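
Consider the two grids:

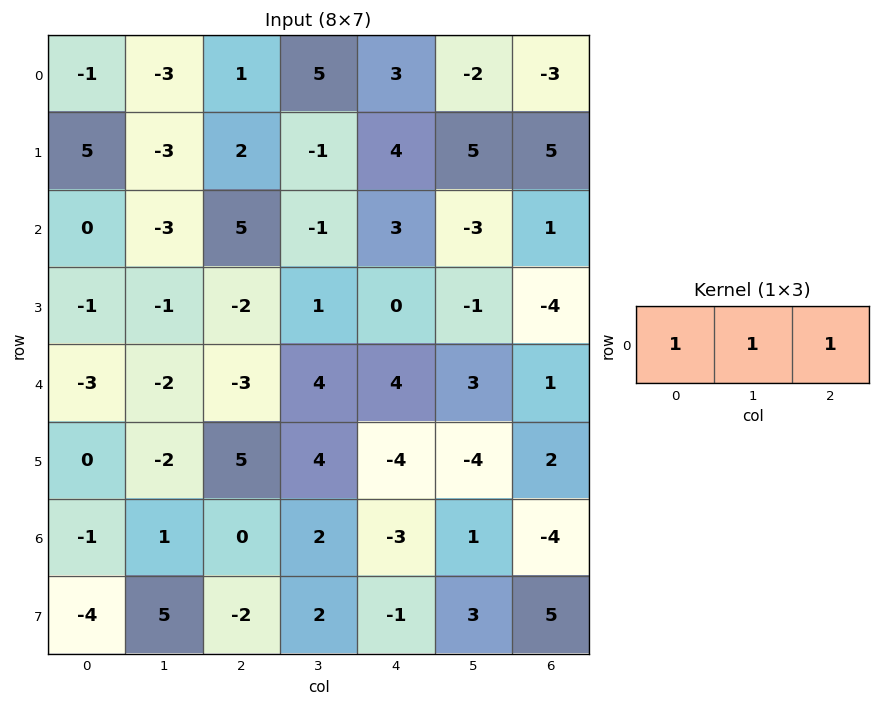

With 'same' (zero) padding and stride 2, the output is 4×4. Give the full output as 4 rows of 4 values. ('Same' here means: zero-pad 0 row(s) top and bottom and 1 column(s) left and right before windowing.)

Output[0,0]: The receptive field on the zero-padded input at this output position is [0 -1 -3]. Elementwise product with the kernel and sum: 0·1 + -1·1 + -3·1.
Output[0,1]: The receptive field on the zero-padded input at this output position is [-3 1 5]. Elementwise product with the kernel and sum: -3·1 + 1·1 + 5·1.

-4 3 6 -5
-3 1 -1 -2
-5 -1 11 4
0 3 0 -3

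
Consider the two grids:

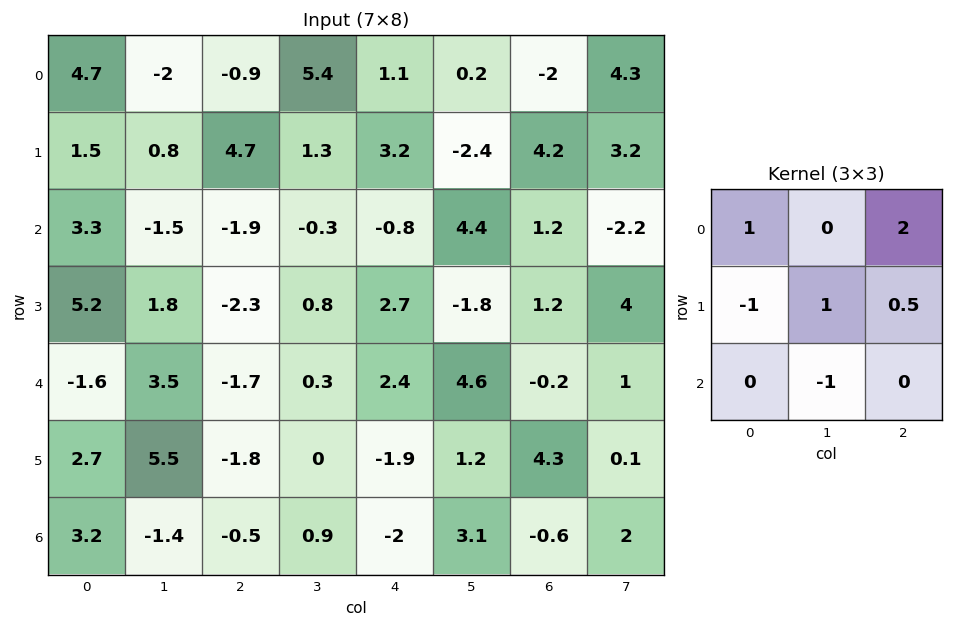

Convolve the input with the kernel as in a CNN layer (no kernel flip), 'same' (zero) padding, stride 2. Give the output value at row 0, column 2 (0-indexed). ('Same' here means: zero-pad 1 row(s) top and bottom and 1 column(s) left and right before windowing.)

-7.4

The receptive field on the zero-padded input at this output position is [0 0 0 / 5.4 1.1 0.2 / 1.3 3.2 -2.4]. Elementwise product with the kernel and sum: 0·1 + 0·2 + 5.4·-1 + 1.1·1 + 0.2·0.5 + 3.2·-1.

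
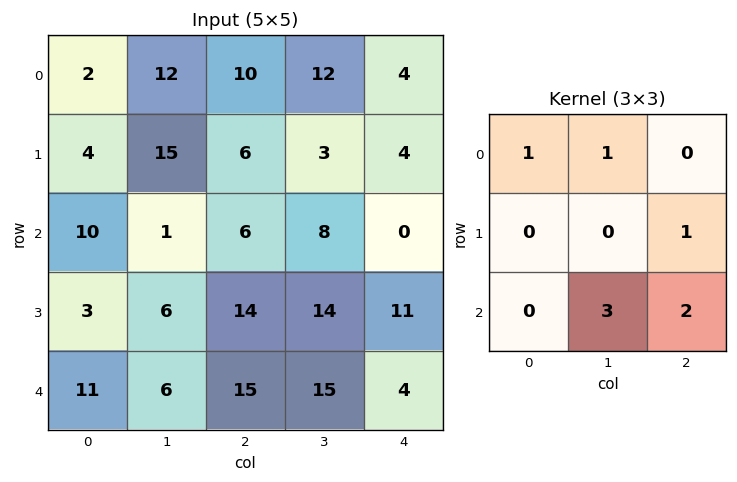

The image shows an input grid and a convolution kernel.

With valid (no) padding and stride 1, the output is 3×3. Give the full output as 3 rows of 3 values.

35 59 50
71 99 73
73 96 78

Output[0,0]: The receptive field on the input at this output position is [2 12 10 / 4 15 6 / 10 1 6]. Elementwise product with the kernel and sum: 2·1 + 12·1 + 6·1 + 1·3 + 6·2.
Output[0,1]: The receptive field on the input at this output position is [12 10 12 / 15 6 3 / 1 6 8]. Elementwise product with the kernel and sum: 12·1 + 10·1 + 3·1 + 6·3 + 8·2.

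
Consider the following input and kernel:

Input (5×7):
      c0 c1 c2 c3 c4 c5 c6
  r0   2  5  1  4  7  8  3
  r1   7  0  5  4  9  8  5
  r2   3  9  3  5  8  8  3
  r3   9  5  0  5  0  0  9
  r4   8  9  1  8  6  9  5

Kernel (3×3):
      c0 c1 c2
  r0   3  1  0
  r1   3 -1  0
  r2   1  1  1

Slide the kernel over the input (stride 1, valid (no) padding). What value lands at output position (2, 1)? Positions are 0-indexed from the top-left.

63

The receptive field on the input at this output position is [9 3 5 / 5 0 5 / 9 1 8]. Elementwise product with the kernel and sum: 9·3 + 3·1 + 5·3 + 0·-1 + 9·1 + 1·1 + 8·1.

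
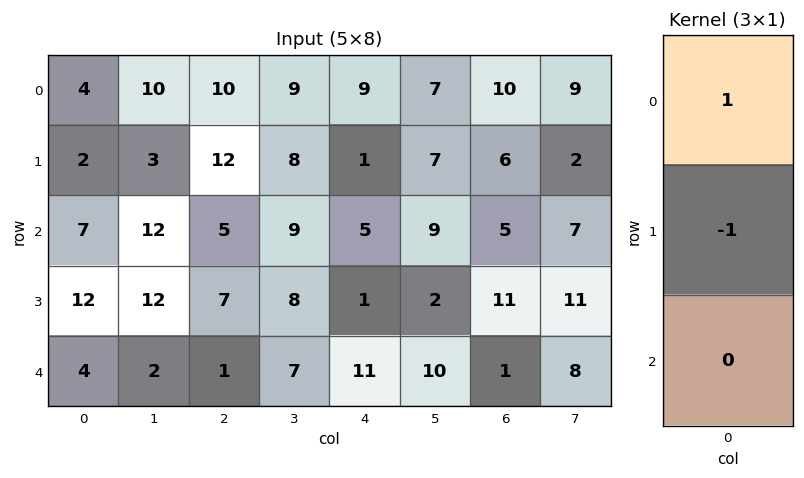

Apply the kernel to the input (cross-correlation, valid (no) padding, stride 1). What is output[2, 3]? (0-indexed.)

The receptive field on the input at this output position is [9 / 8 / 7]. Elementwise product with the kernel and sum: 9·1 + 8·-1.

1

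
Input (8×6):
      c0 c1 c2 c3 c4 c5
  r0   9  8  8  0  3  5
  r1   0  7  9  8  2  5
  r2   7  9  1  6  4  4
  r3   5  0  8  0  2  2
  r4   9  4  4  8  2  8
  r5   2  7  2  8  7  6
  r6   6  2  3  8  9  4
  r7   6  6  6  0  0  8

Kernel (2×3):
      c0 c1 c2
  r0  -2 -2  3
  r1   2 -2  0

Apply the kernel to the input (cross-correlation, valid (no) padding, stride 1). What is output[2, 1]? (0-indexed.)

The receptive field on the input at this output position is [9 1 6 / 0 8 0]. Elementwise product with the kernel and sum: 9·-2 + 1·-2 + 6·3 + 0·2 + 8·-2.

-18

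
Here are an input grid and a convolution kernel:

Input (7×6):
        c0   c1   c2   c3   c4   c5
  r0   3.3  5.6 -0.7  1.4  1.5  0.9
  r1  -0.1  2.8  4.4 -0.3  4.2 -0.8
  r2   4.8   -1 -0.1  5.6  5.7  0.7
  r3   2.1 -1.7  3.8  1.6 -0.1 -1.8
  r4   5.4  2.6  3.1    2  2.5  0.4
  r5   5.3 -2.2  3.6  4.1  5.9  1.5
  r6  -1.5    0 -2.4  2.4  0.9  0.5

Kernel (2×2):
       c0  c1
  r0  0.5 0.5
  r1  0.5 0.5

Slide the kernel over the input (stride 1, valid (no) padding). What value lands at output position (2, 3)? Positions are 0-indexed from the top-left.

The receptive field on the input at this output position is [5.6 5.7 / 1.6 -0.1]. Elementwise product with the kernel and sum: 5.6·0.5 + 5.7·0.5 + 1.6·0.5 + -0.1·0.5.

6.4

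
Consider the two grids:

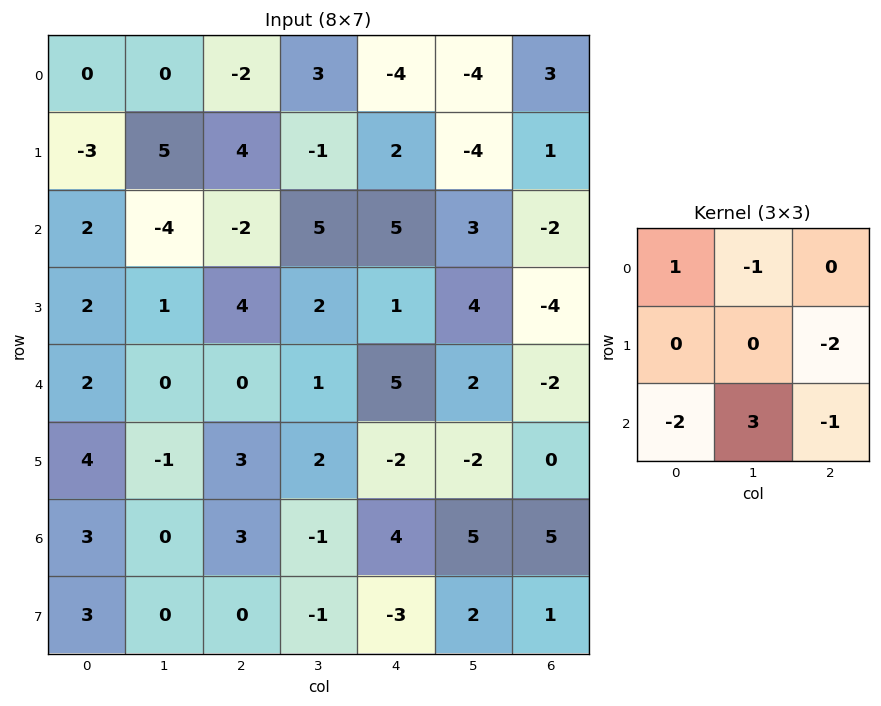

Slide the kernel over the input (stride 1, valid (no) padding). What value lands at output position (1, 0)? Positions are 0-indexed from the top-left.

-9

The receptive field on the input at this output position is [-3 5 4 / 2 -4 -2 / 2 1 4]. Elementwise product with the kernel and sum: -3·1 + 5·-1 + -2·-2 + 2·-2 + 1·3 + 4·-1.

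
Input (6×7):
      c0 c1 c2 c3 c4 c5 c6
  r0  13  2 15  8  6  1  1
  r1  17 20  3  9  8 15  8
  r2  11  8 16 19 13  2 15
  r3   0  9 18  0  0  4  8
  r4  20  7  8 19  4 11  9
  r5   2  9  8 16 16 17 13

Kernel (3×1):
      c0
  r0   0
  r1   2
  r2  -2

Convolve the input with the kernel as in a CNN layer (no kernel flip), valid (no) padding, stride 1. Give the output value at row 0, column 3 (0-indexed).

The receptive field on the input at this output position is [8 / 9 / 19]. Elementwise product with the kernel and sum: 9·2 + 19·-2.

-20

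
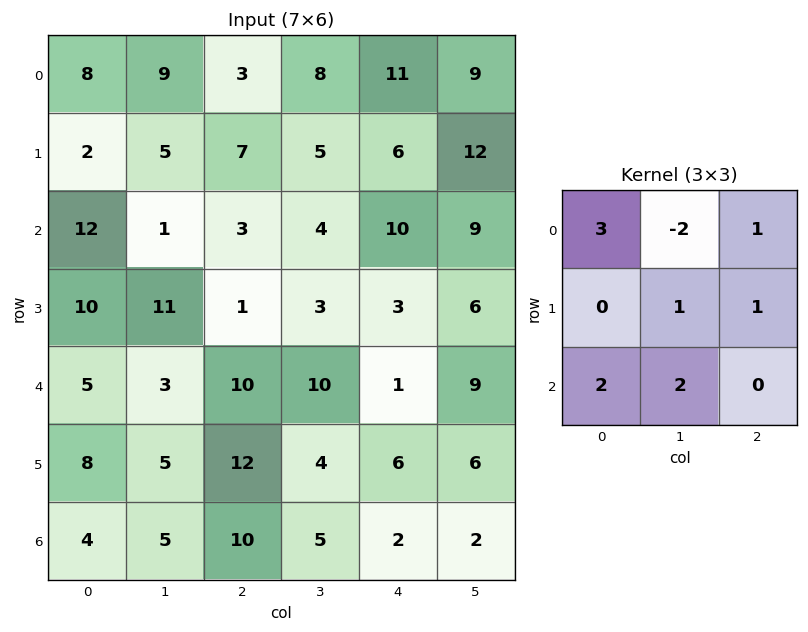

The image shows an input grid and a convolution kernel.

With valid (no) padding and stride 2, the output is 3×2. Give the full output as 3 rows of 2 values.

Output[0,0]: The receptive field on the input at this output position is [8 9 3 / 2 5 7 / 12 1 3]. Elementwise product with the kernel and sum: 8·3 + 9·-2 + 3·1 + 5·1 + 7·1 + 12·2 + 1·2.
Output[0,1]: The receptive field on the input at this output position is [3 8 11 / 7 5 6 / 3 4 10]. Elementwise product with the kernel and sum: 3·3 + 8·-2 + 11·1 + 5·1 + 6·1 + 3·2 + 4·2.

47 29
65 57
54 51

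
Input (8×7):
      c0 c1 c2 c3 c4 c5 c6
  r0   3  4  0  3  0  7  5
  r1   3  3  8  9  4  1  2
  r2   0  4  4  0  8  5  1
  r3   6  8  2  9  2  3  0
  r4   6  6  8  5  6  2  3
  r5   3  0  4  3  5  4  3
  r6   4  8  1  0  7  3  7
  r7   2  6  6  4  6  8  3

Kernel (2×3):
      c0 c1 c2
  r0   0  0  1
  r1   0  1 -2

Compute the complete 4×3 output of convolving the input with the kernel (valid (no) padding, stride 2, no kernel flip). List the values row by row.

Output[0,0]: The receptive field on the input at this output position is [3 4 0 / 3 3 8]. Elementwise product with the kernel and sum: 0·1 + 3·1 + 8·-2.

-13 1 2
8 13 4
0 -1 1
-5 -1 9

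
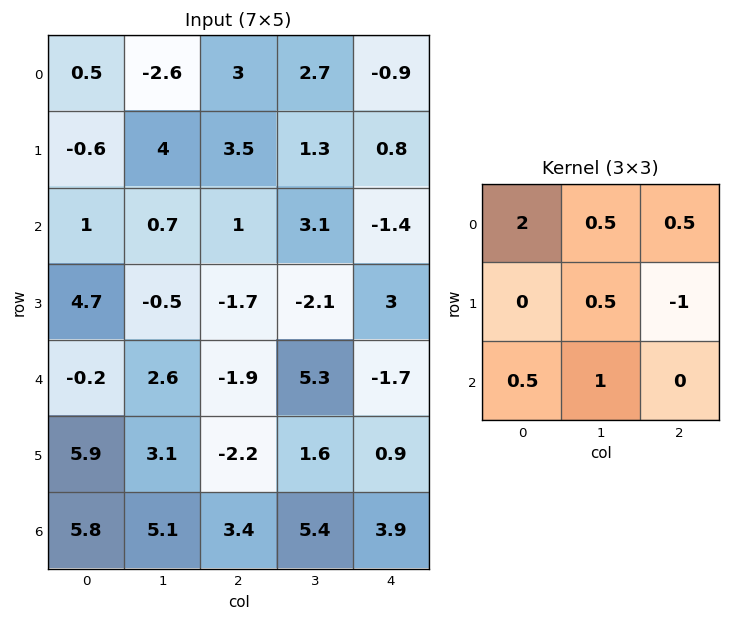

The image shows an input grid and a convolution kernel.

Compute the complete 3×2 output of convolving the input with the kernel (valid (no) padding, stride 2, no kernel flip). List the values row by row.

Output[0,0]: The receptive field on the input at this output position is [0.5 -2.6 3 / -0.6 4 3.5 / 1 0.7 1]. Elementwise product with the kernel and sum: 0.5·2 + -2.6·0.5 + 3·0.5 + 4·0.5 + 3.5·-1 + 1·0.5 + 0.7·1.
Output[0,1]: The receptive field on the input at this output position is [3 2.7 -0.9 / 3.5 1.3 0.8 / 1 3.1 -1.4]. Elementwise product with the kernel and sum: 3·2 + 2.7·0.5 + -0.9·0.5 + 1.3·0.5 + 0.8·-1 + 1·0.5 + 3.1·1.

0.9 10.35
6.8 3.15
11.7 5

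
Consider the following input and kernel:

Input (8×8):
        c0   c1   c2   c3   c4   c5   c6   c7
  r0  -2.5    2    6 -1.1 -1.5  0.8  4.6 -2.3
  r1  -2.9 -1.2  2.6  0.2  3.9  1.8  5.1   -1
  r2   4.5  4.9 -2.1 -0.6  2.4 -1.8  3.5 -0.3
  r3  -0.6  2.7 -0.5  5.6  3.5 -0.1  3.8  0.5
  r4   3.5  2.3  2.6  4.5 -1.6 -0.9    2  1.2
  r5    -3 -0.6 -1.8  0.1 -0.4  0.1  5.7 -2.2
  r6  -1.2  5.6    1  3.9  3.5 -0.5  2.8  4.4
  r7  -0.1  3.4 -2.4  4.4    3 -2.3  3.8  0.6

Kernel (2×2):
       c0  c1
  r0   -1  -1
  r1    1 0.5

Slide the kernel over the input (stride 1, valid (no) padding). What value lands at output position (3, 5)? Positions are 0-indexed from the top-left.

The receptive field on the input at this output position is [-0.1 3.8 / -0.9 2]. Elementwise product with the kernel and sum: -0.1·-1 + 3.8·-1 + -0.9·1 + 2·0.5.

-3.6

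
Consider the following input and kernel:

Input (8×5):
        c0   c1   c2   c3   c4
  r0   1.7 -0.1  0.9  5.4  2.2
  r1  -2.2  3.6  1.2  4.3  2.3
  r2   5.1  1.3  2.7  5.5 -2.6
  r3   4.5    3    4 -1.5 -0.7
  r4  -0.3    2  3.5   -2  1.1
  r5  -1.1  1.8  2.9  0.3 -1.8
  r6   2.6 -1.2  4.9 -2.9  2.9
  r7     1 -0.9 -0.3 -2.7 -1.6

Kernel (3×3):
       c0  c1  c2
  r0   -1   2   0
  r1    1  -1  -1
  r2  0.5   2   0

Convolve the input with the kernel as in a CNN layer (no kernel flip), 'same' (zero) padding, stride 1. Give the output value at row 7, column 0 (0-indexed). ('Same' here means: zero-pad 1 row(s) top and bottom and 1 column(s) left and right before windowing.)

5.1

The receptive field on the zero-padded input at this output position is [0 2.6 -1.2 / 0 1 -0.9 / 0 0 0]. Elementwise product with the kernel and sum: 0·-1 + 2.6·2 + 0·1 + 1·-1 + -0.9·-1 + 0·0.5 + 0·2.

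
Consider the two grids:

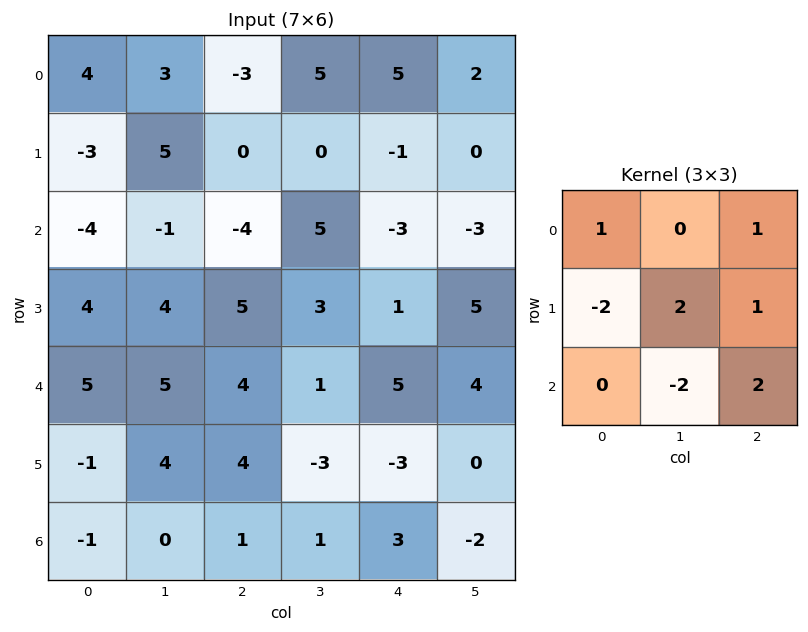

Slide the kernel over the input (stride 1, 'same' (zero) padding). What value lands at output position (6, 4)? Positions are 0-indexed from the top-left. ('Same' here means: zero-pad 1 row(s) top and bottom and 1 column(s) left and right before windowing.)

-1

The receptive field on the zero-padded input at this output position is [-3 -3 0 / 1 3 -2 / 0 0 0]. Elementwise product with the kernel and sum: -3·1 + 0·1 + 1·-2 + 3·2 + -2·1 + 0·-2 + 0·2.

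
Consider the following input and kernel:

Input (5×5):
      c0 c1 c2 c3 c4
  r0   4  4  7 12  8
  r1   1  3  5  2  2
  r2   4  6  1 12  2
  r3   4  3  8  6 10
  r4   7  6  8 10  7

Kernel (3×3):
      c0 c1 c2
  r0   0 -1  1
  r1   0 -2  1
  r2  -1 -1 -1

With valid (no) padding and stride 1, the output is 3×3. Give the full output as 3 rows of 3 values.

Output[0,0]: The receptive field on the input at this output position is [4 4 7 / 1 3 5 / 4 6 1]. Elementwise product with the kernel and sum: 4·-1 + 7·1 + 3·-2 + 5·1 + 4·-1 + 6·-1 + 1·-1.

-9 -22 -21
-24 -10 -46
-24 -23 -37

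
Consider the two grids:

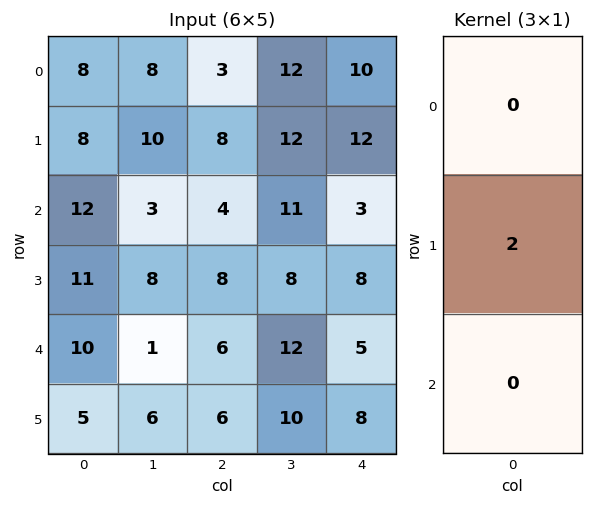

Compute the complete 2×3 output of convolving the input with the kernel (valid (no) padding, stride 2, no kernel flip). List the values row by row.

Output[0,0]: The receptive field on the input at this output position is [8 / 8 / 12]. Elementwise product with the kernel and sum: 8·2.

16 16 24
22 16 16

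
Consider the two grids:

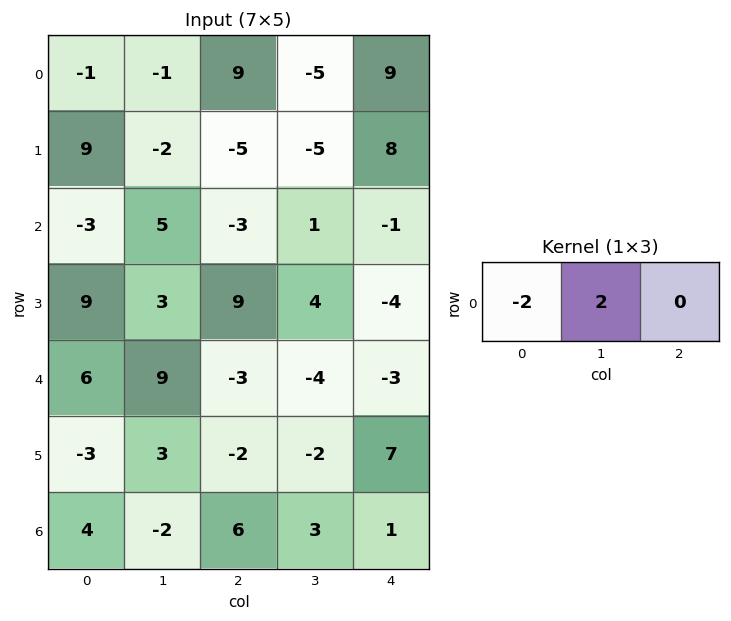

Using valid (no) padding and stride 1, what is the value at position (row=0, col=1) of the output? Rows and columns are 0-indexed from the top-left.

20

The receptive field on the input at this output position is [-1 9 -5]. Elementwise product with the kernel and sum: -1·-2 + 9·2.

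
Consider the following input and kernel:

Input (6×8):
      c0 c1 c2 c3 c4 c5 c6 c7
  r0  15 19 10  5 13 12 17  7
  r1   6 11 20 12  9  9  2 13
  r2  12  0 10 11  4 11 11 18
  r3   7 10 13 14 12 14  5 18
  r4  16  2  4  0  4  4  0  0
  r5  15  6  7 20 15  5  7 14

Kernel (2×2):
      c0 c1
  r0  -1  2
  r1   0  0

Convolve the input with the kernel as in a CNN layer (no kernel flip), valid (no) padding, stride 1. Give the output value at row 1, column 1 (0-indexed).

29

The receptive field on the input at this output position is [11 20 / 0 10]. Elementwise product with the kernel and sum: 11·-1 + 20·2.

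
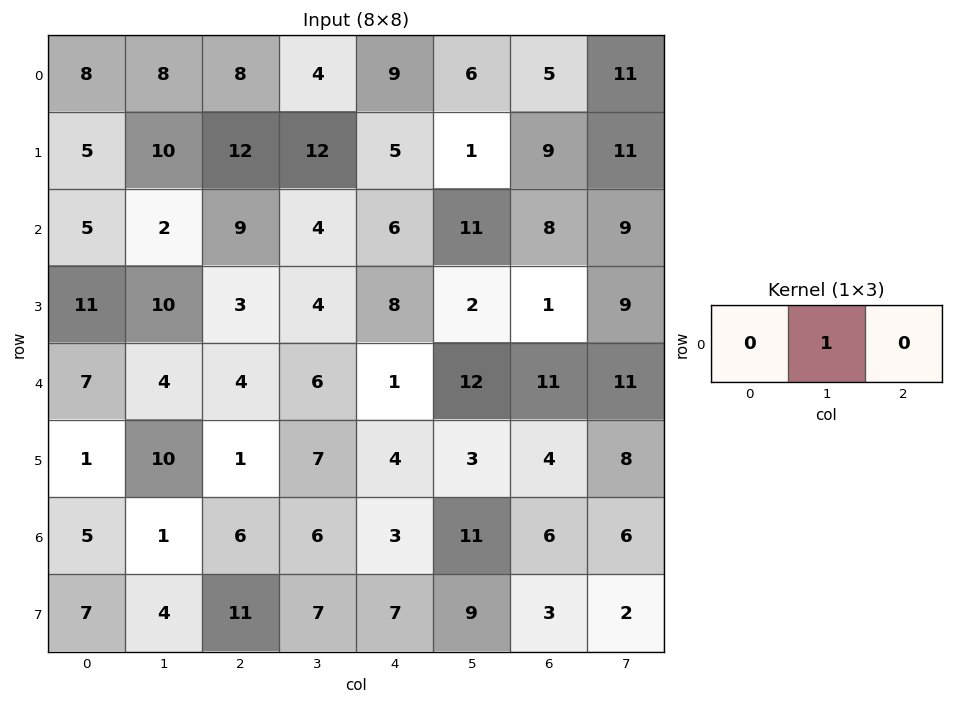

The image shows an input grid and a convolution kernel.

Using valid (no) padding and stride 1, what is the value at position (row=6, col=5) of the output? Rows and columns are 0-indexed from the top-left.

6

The receptive field on the input at this output position is [11 6 6]. Elementwise product with the kernel and sum: 6·1.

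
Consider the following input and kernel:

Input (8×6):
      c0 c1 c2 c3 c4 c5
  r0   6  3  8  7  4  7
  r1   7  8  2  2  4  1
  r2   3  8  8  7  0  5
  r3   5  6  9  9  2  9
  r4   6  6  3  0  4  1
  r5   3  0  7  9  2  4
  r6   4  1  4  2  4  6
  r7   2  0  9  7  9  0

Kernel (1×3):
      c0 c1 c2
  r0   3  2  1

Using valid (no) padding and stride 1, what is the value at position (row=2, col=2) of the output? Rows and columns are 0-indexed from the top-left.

The receptive field on the input at this output position is [8 7 0]. Elementwise product with the kernel and sum: 8·3 + 7·2 + 0·1.

38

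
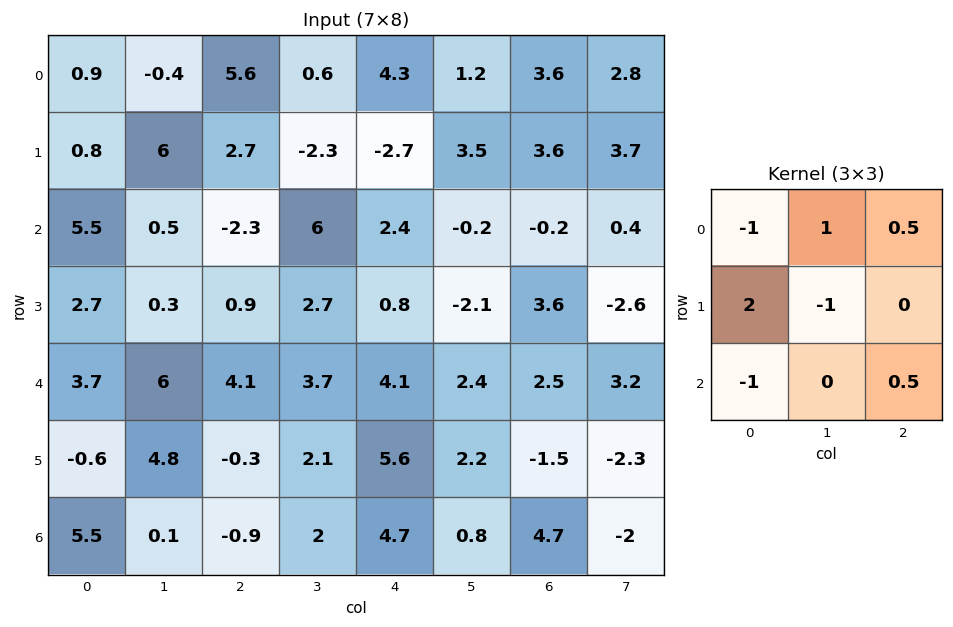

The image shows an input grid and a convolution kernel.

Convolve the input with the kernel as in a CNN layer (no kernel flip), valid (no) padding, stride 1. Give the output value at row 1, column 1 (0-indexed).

The receptive field on the input at this output position is [6 2.7 -2.3 / 0.5 -2.3 6 / 0.3 0.9 2.7]. Elementwise product with the kernel and sum: 6·-1 + 2.7·1 + -2.3·0.5 + 0.5·2 + -2.3·-1 + 0.3·-1 + 2.7·0.5.

-0.1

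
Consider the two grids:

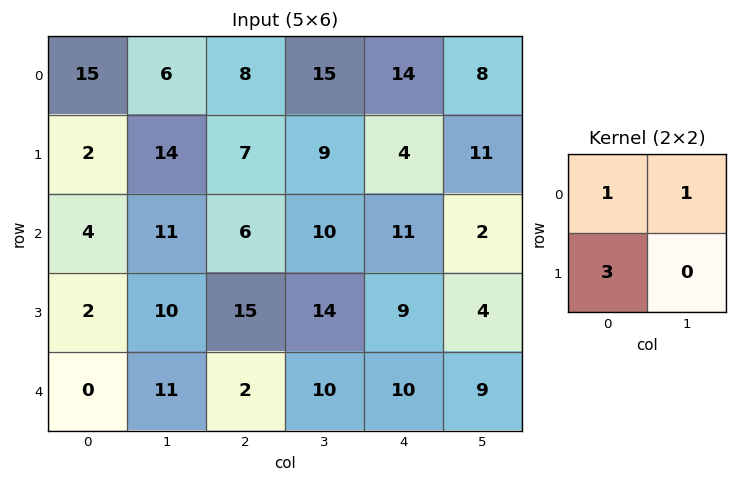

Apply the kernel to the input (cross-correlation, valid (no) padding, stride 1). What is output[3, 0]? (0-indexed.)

The receptive field on the input at this output position is [2 10 / 0 11]. Elementwise product with the kernel and sum: 2·1 + 10·1 + 0·3.

12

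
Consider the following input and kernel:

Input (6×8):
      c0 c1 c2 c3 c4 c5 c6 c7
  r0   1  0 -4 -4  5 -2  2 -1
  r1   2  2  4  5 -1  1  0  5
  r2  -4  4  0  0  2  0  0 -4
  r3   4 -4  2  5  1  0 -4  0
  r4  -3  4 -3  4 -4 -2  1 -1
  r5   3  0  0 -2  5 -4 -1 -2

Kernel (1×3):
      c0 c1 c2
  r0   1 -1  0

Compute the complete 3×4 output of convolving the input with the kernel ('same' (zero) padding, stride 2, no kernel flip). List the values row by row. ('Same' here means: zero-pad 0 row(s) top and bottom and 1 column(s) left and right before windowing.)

Output[0,0]: The receptive field on the zero-padded input at this output position is [0 1 0]. Elementwise product with the kernel and sum: 0·1 + 1·-1.

-1 4 -9 -4
4 4 -2 0
3 7 8 -3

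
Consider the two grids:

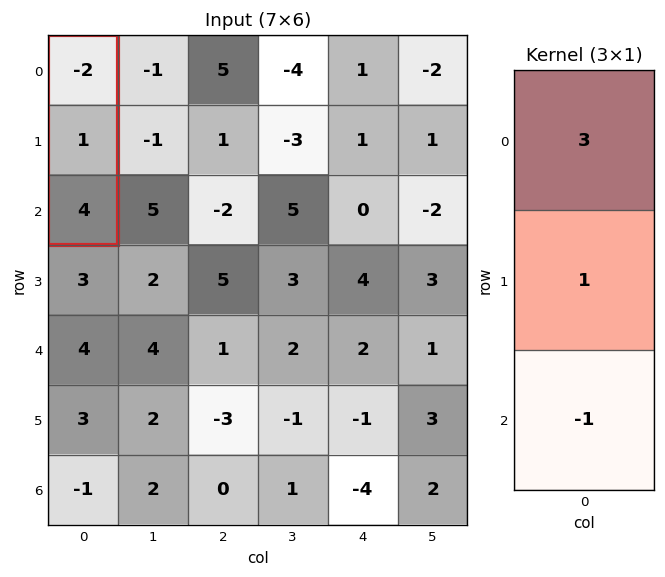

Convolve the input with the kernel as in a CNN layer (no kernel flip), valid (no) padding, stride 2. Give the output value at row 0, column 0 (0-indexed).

The receptive field on the input at this output position is [-2 / 1 / 4]. Elementwise product with the kernel and sum: -2·3 + 1·1 + 4·-1.

-9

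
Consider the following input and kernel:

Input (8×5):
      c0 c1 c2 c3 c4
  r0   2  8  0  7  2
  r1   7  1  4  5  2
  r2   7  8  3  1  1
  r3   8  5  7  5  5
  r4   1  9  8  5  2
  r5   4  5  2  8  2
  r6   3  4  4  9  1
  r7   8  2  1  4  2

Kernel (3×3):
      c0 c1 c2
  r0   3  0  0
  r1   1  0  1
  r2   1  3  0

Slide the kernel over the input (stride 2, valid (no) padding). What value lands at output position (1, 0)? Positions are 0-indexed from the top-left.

64

The receptive field on the input at this output position is [7 8 3 / 8 5 7 / 1 9 8]. Elementwise product with the kernel and sum: 7·3 + 8·1 + 7·1 + 1·1 + 9·3.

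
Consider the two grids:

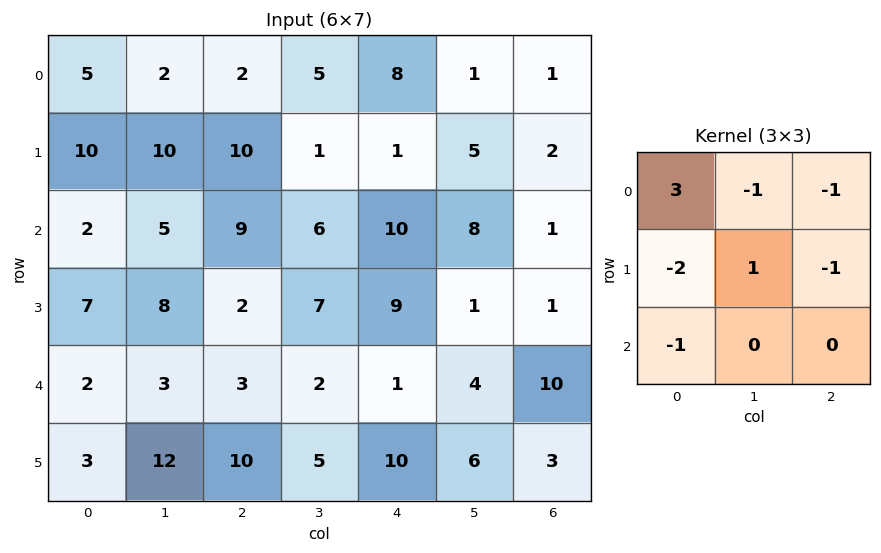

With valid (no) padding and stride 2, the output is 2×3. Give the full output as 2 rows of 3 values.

Output[0,0]: The receptive field on the input at this output position is [5 2 2 / 10 10 10 / 2 5 9]. Elementwise product with the kernel and sum: 5·3 + 2·-1 + 2·-1 + 10·-2 + 10·1 + 10·-1 + 2·-1.
Output[0,1]: The receptive field on the input at this output position is [2 5 8 / 10 1 1 / 9 6 10]. Elementwise product with the kernel and sum: 2·3 + 5·-1 + 8·-1 + 10·-2 + 1·1 + 1·-1 + 9·-1.

-11 -36 13
-18 2 2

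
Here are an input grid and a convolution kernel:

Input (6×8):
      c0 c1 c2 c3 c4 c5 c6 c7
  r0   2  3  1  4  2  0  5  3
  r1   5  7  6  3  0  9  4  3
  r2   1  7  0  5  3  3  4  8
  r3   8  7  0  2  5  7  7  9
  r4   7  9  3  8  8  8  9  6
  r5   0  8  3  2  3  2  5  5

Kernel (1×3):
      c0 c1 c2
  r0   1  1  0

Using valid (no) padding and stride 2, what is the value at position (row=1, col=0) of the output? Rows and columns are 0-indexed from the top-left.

8

The receptive field on the input at this output position is [1 7 0]. Elementwise product with the kernel and sum: 1·1 + 7·1.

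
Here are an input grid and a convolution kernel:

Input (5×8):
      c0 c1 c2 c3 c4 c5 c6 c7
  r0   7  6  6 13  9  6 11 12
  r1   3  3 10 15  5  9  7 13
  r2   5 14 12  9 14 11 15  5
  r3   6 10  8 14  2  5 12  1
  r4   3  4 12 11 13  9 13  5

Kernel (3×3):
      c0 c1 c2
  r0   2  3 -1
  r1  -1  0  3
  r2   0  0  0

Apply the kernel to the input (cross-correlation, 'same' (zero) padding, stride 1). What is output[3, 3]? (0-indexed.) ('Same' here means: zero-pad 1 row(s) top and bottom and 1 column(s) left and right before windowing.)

35

The receptive field on the zero-padded input at this output position is [12 9 14 / 8 14 2 / 12 11 13]. Elementwise product with the kernel and sum: 12·2 + 9·3 + 14·-1 + 8·-1 + 2·3.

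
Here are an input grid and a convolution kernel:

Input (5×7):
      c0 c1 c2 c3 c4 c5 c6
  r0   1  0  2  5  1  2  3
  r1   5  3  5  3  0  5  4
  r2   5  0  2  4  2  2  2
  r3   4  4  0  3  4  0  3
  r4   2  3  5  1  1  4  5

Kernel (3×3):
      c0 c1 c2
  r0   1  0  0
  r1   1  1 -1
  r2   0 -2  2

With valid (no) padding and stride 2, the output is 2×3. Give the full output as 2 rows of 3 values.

8 6 2
17 1 5

Output[0,0]: The receptive field on the input at this output position is [1 0 2 / 5 3 5 / 5 0 2]. Elementwise product with the kernel and sum: 1·1 + 5·1 + 3·1 + 5·-1 + 0·-2 + 2·2.
Output[0,1]: The receptive field on the input at this output position is [2 5 1 / 5 3 0 / 2 4 2]. Elementwise product with the kernel and sum: 2·1 + 5·1 + 3·1 + 0·-1 + 4·-2 + 2·2.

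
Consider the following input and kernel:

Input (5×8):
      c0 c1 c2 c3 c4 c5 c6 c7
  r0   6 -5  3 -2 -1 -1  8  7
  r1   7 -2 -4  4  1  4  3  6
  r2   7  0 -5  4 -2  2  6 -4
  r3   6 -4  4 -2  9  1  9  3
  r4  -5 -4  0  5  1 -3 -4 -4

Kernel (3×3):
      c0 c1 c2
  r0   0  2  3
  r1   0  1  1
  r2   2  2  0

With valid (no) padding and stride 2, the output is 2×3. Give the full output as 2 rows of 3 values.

7 -4 29
-33 19 28

Output[0,0]: The receptive field on the input at this output position is [6 -5 3 / 7 -2 -4 / 7 0 -5]. Elementwise product with the kernel and sum: -5·2 + 3·3 + -2·1 + -4·1 + 7·2 + 0·2.
Output[0,1]: The receptive field on the input at this output position is [3 -2 -1 / -4 4 1 / -5 4 -2]. Elementwise product with the kernel and sum: -2·2 + -1·3 + 4·1 + 1·1 + -5·2 + 4·2.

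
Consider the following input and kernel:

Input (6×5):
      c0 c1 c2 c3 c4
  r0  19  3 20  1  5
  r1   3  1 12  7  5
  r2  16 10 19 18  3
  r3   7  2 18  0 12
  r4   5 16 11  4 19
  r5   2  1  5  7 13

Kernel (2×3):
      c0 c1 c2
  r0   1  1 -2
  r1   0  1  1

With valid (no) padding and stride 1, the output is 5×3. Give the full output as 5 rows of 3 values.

-5 40 23
9 36 30
8 11 43
0 35 17
5 31 -3

Output[0,0]: The receptive field on the input at this output position is [19 3 20 / 3 1 12]. Elementwise product with the kernel and sum: 19·1 + 3·1 + 20·-2 + 1·1 + 12·1.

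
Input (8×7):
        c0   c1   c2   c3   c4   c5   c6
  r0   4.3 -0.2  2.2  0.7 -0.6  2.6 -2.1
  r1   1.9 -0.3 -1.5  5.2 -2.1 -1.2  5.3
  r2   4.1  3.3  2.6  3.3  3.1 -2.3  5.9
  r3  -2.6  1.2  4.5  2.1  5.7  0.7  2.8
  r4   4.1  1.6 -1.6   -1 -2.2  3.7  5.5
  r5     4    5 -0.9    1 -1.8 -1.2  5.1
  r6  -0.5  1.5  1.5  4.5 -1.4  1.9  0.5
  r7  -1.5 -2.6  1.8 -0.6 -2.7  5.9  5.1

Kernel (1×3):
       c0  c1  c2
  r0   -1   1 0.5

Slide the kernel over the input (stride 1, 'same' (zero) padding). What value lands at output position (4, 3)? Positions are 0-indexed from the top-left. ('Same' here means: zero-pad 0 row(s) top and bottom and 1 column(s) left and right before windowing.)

The receptive field on the zero-padded input at this output position is [-1.6 -1 -2.2]. Elementwise product with the kernel and sum: -1.6·-1 + -1·1 + -2.2·0.5.

-0.5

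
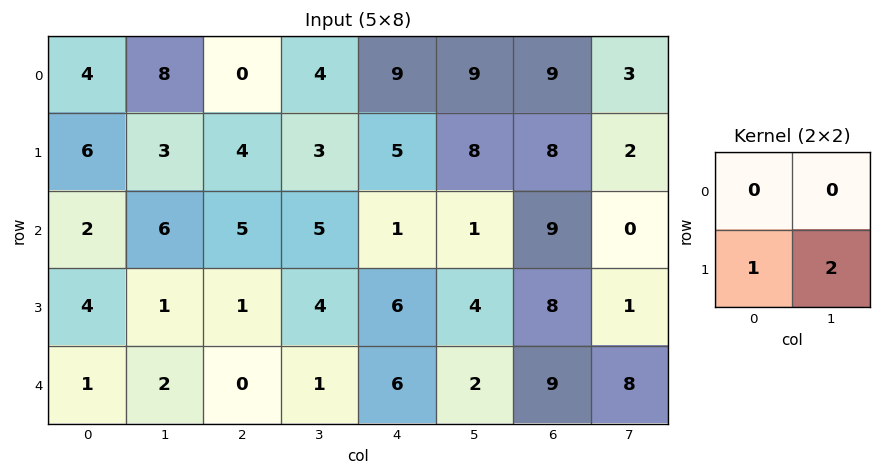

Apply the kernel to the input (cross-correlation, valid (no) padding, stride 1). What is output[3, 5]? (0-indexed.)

The receptive field on the input at this output position is [4 8 / 2 9]. Elementwise product with the kernel and sum: 2·1 + 9·2.

20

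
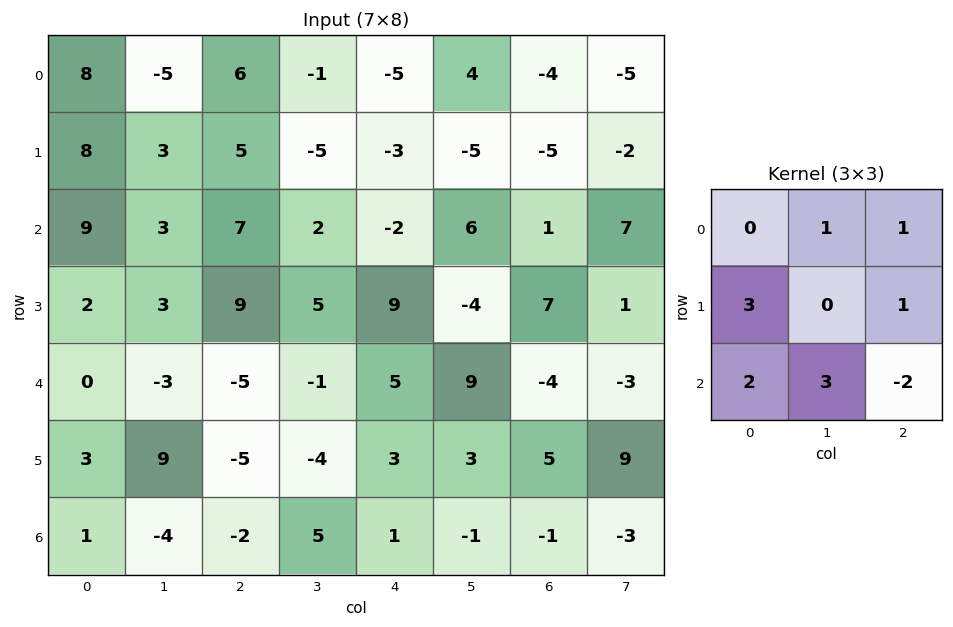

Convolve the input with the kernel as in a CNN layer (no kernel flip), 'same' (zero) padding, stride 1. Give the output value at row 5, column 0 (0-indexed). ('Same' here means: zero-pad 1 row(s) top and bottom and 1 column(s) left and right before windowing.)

The receptive field on the zero-padded input at this output position is [0 0 -3 / 0 3 9 / 0 1 -4]. Elementwise product with the kernel and sum: 0·1 + -3·1 + 0·3 + 9·1 + 0·2 + 1·3 + -4·-2.

17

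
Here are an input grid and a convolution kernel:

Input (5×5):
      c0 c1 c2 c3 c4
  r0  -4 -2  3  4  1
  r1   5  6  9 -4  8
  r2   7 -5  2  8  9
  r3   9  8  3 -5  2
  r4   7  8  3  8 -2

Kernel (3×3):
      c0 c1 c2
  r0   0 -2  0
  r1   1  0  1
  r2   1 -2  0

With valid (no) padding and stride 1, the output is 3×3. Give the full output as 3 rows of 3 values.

Output[0,0]: The receptive field on the input at this output position is [-4 -2 3 / 5 6 9 / 7 -5 2]. Elementwise product with the kernel and sum: -2·-2 + 5·1 + 9·1 + 7·1 + -5·-2.

35 -13 -5
-10 -13 32
13 1 -24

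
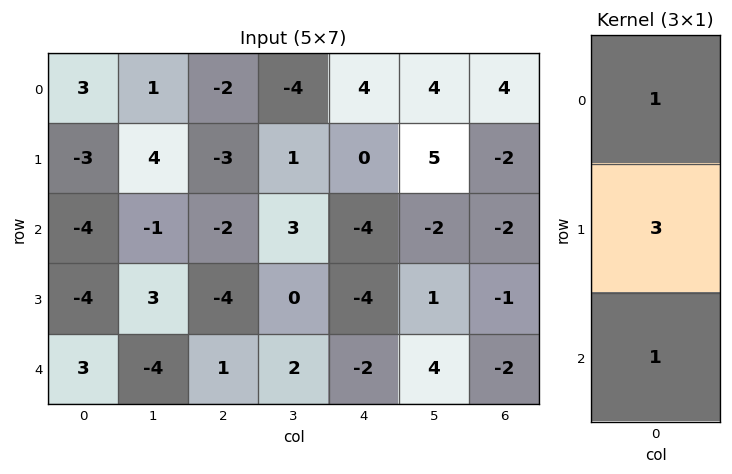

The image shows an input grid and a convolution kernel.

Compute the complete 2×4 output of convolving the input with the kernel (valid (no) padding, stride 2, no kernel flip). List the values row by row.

-10 -13 0 -4
-13 -13 -18 -7

Output[0,0]: The receptive field on the input at this output position is [3 / -3 / -4]. Elementwise product with the kernel and sum: 3·1 + -3·3 + -4·1.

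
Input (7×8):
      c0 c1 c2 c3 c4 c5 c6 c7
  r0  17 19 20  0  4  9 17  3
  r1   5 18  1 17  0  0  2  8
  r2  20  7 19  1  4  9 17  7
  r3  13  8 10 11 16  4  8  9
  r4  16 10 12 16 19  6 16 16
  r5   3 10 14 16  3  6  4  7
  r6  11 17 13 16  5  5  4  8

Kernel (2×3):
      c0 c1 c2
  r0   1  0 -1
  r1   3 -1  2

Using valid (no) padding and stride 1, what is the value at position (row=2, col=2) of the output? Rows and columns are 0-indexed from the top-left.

66

The receptive field on the input at this output position is [19 1 4 / 10 11 16]. Elementwise product with the kernel and sum: 19·1 + 4·-1 + 10·3 + 11·-1 + 16·2.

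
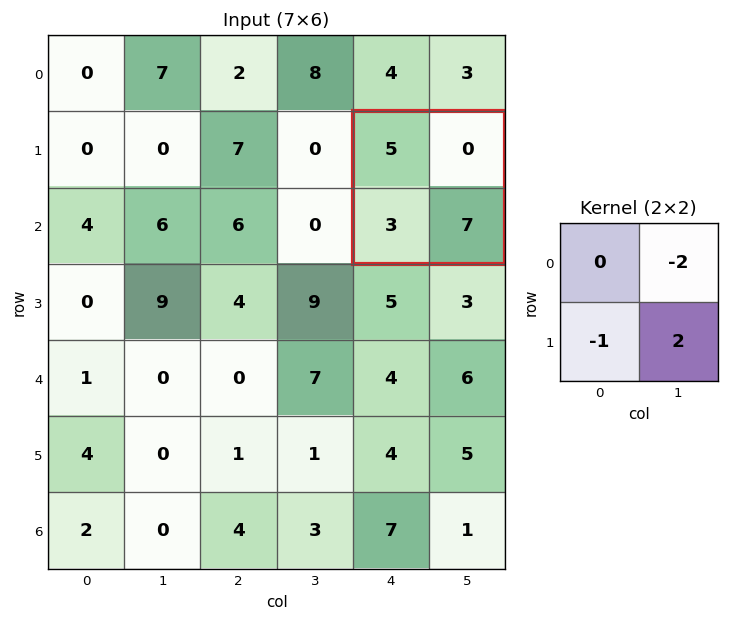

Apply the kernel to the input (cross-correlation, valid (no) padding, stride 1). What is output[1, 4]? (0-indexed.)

11

The receptive field on the input at this output position is [5 0 / 3 7]. Elementwise product with the kernel and sum: 0·-2 + 3·-1 + 7·2.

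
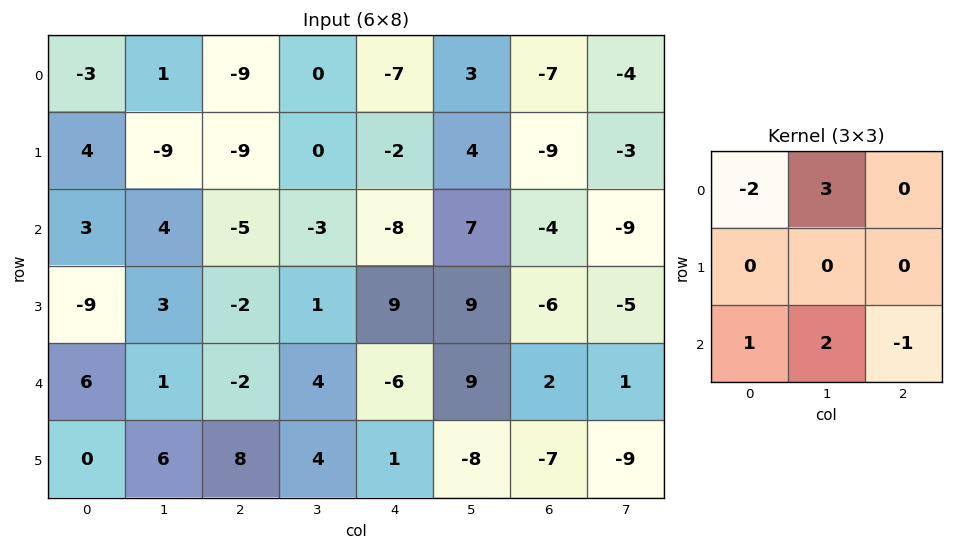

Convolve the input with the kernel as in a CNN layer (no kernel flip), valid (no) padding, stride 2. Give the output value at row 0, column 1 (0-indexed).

15

The receptive field on the input at this output position is [-9 0 -7 / -9 0 -2 / -5 -3 -8]. Elementwise product with the kernel and sum: -9·-2 + 0·3 + -5·1 + -3·2 + -8·-1.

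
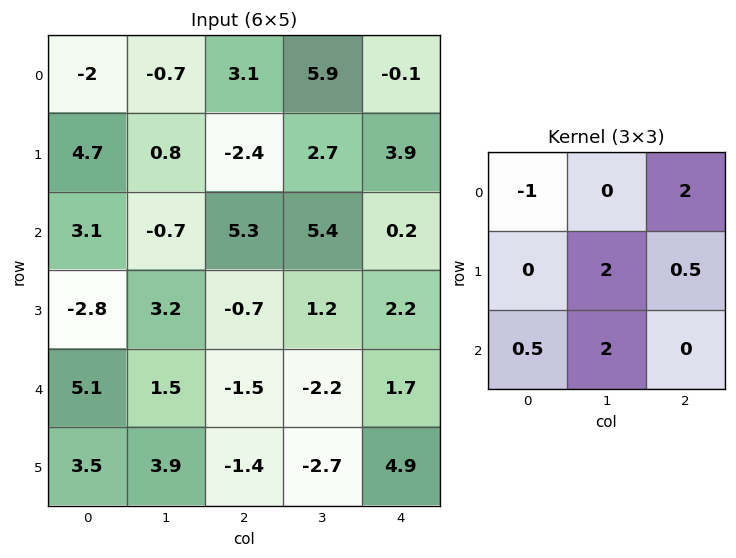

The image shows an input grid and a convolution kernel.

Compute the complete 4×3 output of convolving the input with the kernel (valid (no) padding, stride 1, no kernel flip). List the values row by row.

Output[0,0]: The receptive field on the input at this output position is [-2 -0.7 3.1 / 4.7 0.8 -2.4 / 3.1 -0.7 5.3]. Elementwise product with the kernel and sum: -2·-1 + 3.1·2 + 0.8·2 + -2.4·0.5 + 3.1·0.5 + -0.7·2.

8.75 19.3 17.5
-3.25 18.1 23.15
19.1 8.45 -6.55
13.2 -5.75 -4.55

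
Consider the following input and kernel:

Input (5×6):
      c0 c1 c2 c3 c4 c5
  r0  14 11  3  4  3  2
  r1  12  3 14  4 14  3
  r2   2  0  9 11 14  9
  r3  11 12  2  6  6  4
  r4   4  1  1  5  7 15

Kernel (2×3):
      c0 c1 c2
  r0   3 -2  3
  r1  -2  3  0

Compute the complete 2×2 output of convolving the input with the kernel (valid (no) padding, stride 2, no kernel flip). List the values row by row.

14 -6
47 61

Output[0,0]: The receptive field on the input at this output position is [14 11 3 / 12 3 14]. Elementwise product with the kernel and sum: 14·3 + 11·-2 + 3·3 + 12·-2 + 3·3.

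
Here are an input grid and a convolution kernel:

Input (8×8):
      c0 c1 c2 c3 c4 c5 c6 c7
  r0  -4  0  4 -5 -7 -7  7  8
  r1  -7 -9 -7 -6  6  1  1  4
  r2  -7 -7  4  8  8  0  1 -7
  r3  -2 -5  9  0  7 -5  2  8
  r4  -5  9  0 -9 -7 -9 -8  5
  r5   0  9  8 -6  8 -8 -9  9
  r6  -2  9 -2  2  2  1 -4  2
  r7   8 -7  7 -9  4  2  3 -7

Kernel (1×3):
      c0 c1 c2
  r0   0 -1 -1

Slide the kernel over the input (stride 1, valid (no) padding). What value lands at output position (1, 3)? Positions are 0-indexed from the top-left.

-7

The receptive field on the input at this output position is [-6 6 1]. Elementwise product with the kernel and sum: 6·-1 + 1·-1.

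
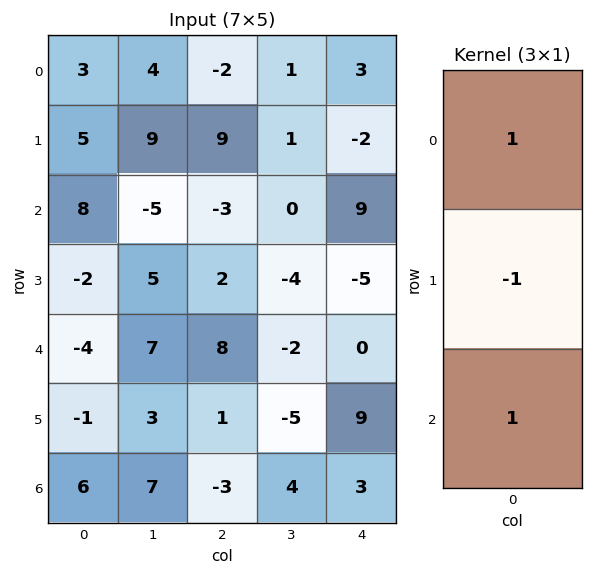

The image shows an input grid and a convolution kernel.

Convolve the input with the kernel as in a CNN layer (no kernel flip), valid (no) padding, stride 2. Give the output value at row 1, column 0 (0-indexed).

6

The receptive field on the input at this output position is [8 / -2 / -4]. Elementwise product with the kernel and sum: 8·1 + -2·-1 + -4·1.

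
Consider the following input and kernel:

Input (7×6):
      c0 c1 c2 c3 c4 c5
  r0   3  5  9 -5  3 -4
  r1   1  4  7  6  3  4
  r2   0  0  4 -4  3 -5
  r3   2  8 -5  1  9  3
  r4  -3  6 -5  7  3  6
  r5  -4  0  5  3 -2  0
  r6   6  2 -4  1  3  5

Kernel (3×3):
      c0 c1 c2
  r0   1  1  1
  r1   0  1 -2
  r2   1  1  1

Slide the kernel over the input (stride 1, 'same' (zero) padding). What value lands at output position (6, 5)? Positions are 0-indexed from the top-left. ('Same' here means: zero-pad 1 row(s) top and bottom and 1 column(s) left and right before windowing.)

The receptive field on the zero-padded input at this output position is [-2 0 0 / 3 5 0 / 0 0 0]. Elementwise product with the kernel and sum: -2·1 + 0·1 + 0·1 + 5·1 + 0·-2 + 0·1 + 0·1 + 0·1.

3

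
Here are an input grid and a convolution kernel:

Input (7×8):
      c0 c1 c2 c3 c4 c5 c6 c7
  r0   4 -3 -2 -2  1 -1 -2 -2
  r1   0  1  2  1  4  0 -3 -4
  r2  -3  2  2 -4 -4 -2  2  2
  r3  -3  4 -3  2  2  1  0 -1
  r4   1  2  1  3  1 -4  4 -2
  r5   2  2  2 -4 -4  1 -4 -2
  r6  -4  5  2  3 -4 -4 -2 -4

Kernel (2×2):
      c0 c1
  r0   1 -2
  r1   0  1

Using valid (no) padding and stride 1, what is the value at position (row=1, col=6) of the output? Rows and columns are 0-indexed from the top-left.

7

The receptive field on the input at this output position is [-3 -4 / 2 2]. Elementwise product with the kernel and sum: -3·1 + -4·-2 + 2·1.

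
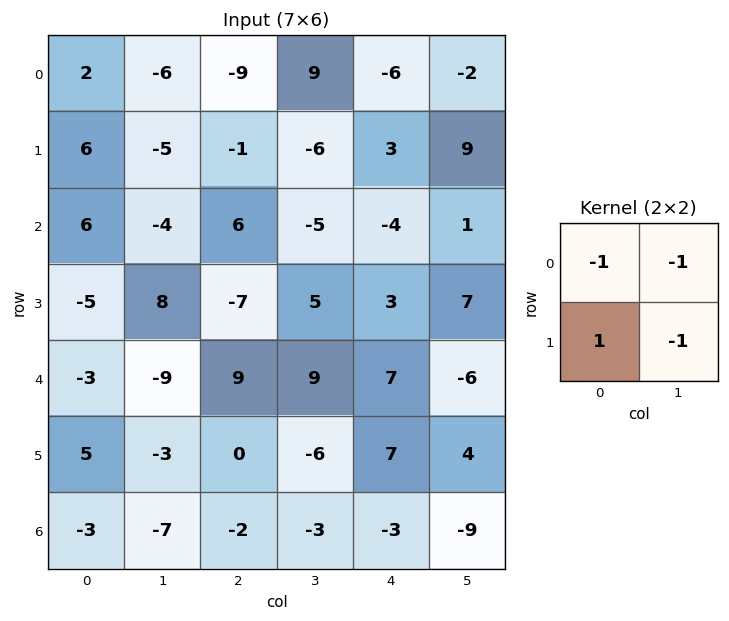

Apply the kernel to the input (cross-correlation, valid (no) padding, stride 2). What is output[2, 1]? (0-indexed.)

The receptive field on the input at this output position is [9 9 / 0 -6]. Elementwise product with the kernel and sum: 9·-1 + 9·-1 + 0·1 + -6·-1.

-12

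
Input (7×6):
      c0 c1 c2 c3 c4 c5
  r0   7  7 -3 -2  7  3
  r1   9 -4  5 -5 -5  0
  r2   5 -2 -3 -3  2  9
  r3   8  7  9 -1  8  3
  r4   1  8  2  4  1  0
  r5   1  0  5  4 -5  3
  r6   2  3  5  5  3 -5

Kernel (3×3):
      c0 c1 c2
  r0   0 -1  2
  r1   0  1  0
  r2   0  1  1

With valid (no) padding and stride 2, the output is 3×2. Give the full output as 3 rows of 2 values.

-22 10
13 11
4 10

Output[0,0]: The receptive field on the input at this output position is [7 7 -3 / 9 -4 5 / 5 -2 -3]. Elementwise product with the kernel and sum: 7·-1 + -3·2 + -4·1 + -2·1 + -3·1.
Output[0,1]: The receptive field on the input at this output position is [-3 -2 7 / 5 -5 -5 / -3 -3 2]. Elementwise product with the kernel and sum: -2·-1 + 7·2 + -5·1 + -3·1 + 2·1.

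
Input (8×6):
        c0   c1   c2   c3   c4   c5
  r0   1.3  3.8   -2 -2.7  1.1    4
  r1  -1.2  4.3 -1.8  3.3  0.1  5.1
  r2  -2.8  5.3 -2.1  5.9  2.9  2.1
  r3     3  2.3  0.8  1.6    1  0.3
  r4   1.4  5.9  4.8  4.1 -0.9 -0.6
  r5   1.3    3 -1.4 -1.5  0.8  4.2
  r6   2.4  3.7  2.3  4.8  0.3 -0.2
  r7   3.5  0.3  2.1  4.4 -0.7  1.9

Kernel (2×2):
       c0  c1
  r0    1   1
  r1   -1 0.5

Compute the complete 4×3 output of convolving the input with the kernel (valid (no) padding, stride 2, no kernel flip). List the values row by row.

8.45 -1.25 7.55
0.65 3.8 4.15
7.5 9.55 -0.2
2.75 7.2 1.75

Output[0,0]: The receptive field on the input at this output position is [1.3 3.8 / -1.2 4.3]. Elementwise product with the kernel and sum: 1.3·1 + 3.8·1 + -1.2·-1 + 4.3·0.5.
Output[0,1]: The receptive field on the input at this output position is [-2 -2.7 / -1.8 3.3]. Elementwise product with the kernel and sum: -2·1 + -2.7·1 + -1.8·-1 + 3.3·0.5.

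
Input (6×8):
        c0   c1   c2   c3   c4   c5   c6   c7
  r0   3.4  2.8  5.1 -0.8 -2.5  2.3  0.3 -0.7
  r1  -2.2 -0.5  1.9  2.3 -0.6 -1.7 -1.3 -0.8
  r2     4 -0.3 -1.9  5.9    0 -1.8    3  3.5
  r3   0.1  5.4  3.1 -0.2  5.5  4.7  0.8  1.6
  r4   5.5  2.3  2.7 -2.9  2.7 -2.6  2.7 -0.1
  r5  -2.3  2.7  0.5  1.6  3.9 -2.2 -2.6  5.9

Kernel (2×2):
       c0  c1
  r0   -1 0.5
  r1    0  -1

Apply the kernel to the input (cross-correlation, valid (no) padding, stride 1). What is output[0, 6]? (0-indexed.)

The receptive field on the input at this output position is [0.3 -0.7 / -1.3 -0.8]. Elementwise product with the kernel and sum: 0.3·-1 + -0.7·0.5 + -0.8·-1.

0.15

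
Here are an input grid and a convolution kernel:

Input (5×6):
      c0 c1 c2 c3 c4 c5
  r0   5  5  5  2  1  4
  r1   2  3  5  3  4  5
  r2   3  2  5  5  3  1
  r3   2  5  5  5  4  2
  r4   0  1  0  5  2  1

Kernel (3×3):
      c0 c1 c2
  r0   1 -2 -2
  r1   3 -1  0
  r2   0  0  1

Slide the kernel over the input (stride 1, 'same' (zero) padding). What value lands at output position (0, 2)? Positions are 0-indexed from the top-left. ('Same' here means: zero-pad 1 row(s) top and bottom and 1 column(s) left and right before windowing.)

13

The receptive field on the zero-padded input at this output position is [0 0 0 / 5 5 2 / 3 5 3]. Elementwise product with the kernel and sum: 0·1 + 0·-2 + 0·-2 + 5·3 + 5·-1 + 3·1.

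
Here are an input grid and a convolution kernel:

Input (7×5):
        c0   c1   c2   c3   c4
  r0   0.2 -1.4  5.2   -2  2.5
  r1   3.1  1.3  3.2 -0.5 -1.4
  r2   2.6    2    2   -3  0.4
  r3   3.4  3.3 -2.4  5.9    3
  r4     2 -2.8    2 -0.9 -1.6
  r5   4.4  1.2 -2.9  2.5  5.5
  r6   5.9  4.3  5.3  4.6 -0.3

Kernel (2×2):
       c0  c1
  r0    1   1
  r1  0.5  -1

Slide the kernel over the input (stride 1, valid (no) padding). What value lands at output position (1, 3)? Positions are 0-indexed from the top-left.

The receptive field on the input at this output position is [-0.5 -1.4 / -3 0.4]. Elementwise product with the kernel and sum: -0.5·1 + -1.4·1 + -3·0.5 + 0.4·-1.

-3.8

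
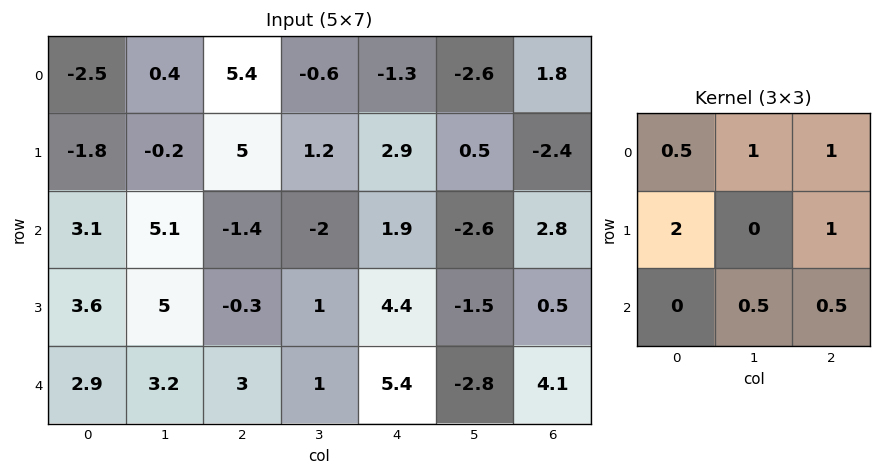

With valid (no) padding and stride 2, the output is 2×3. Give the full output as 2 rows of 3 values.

Output[0,0]: The receptive field on the input at this output position is [-2.5 0.4 5.4 / -1.8 -0.2 5 / 3.1 5.1 -1.4]. Elementwise product with the kernel and sum: -2.5·0.5 + 0.4·1 + 5.4·1 + -1.8·2 + 5·1 + 5.1·0.5 + -1.4·0.5.

7.8 13.65 2.05
15.25 6.2 11.1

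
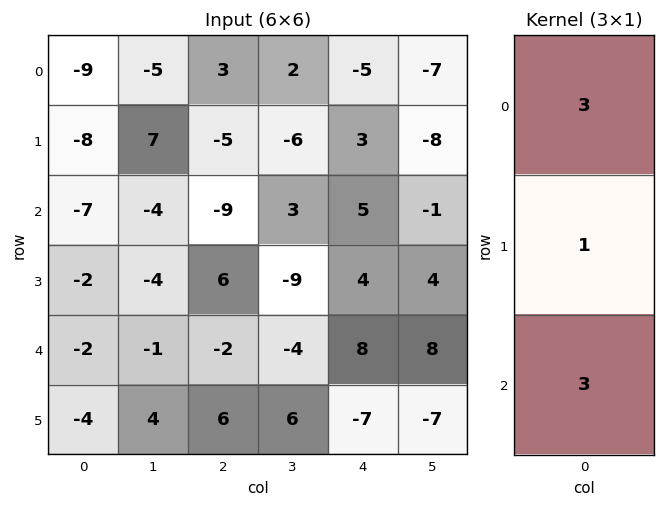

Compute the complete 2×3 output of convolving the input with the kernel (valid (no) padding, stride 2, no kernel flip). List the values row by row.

Output[0,0]: The receptive field on the input at this output position is [-9 / -8 / -7]. Elementwise product with the kernel and sum: -9·3 + -8·1 + -7·3.

-56 -23 3
-29 -27 43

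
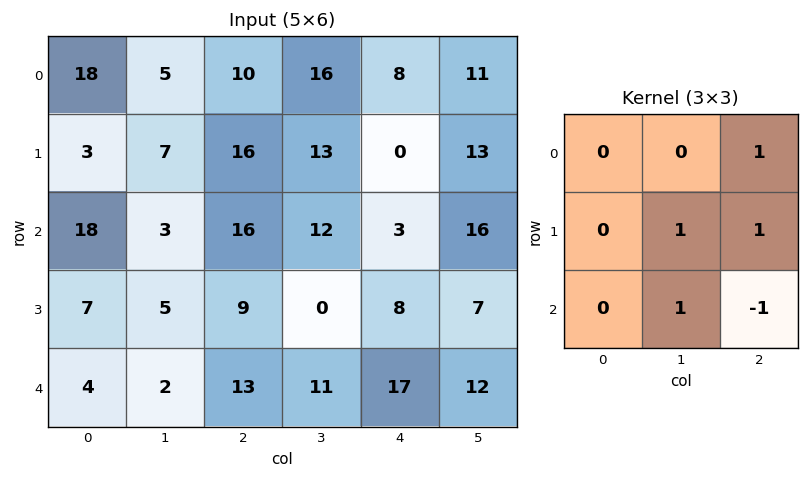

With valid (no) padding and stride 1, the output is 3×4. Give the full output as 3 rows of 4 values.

20 49 30 11
31 50 7 33
19 23 5 36

Output[0,0]: The receptive field on the input at this output position is [18 5 10 / 3 7 16 / 18 3 16]. Elementwise product with the kernel and sum: 10·1 + 7·1 + 16·1 + 3·1 + 16·-1.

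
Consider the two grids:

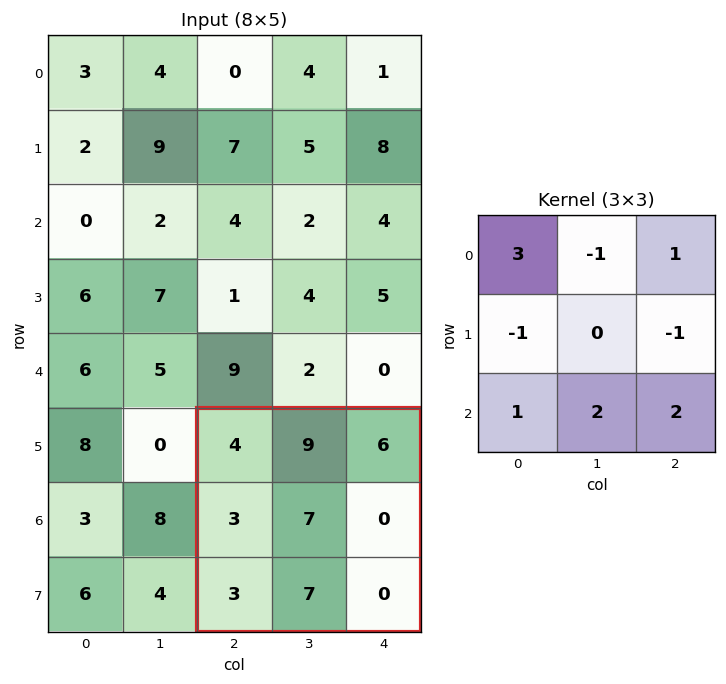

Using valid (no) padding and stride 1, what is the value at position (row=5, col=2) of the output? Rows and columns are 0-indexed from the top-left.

The receptive field on the input at this output position is [4 9 6 / 3 7 0 / 3 7 0]. Elementwise product with the kernel and sum: 4·3 + 9·-1 + 6·1 + 3·-1 + 0·-1 + 3·1 + 7·2 + 0·2.

23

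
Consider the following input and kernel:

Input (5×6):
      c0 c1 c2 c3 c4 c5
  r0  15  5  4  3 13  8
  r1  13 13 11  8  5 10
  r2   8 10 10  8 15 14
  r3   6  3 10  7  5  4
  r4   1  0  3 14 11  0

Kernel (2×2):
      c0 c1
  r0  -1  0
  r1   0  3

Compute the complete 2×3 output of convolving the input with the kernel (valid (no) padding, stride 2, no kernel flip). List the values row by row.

24 20 17
1 11 -3

Output[0,0]: The receptive field on the input at this output position is [15 5 / 13 13]. Elementwise product with the kernel and sum: 15·-1 + 13·3.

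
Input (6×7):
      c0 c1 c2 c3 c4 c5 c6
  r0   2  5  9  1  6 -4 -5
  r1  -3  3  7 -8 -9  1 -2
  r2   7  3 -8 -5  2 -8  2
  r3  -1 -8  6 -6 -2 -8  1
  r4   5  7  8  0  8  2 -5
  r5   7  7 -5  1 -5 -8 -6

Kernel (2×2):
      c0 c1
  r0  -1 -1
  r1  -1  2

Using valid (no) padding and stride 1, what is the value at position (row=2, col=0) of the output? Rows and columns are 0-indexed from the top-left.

The receptive field on the input at this output position is [7 3 / -1 -8]. Elementwise product with the kernel and sum: 7·-1 + 3·-1 + -1·-1 + -8·2.

-25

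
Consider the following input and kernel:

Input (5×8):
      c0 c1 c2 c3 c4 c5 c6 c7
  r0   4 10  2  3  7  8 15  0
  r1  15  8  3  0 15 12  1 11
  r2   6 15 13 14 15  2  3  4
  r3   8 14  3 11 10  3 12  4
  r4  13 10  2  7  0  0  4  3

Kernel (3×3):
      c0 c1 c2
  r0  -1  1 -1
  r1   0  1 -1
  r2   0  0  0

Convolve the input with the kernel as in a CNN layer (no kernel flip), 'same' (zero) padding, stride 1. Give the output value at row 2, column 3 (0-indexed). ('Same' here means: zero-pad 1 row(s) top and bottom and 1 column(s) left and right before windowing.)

-19

The receptive field on the zero-padded input at this output position is [3 0 15 / 13 14 15 / 3 11 10]. Elementwise product with the kernel and sum: 3·-1 + 0·1 + 15·-1 + 14·1 + 15·-1.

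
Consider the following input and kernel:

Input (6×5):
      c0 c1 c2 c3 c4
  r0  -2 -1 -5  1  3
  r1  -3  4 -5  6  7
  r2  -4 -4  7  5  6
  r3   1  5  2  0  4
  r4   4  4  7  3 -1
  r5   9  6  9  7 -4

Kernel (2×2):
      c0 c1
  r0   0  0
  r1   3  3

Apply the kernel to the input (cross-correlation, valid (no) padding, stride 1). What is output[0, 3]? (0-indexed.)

The receptive field on the input at this output position is [1 3 / 6 7]. Elementwise product with the kernel and sum: 6·3 + 7·3.

39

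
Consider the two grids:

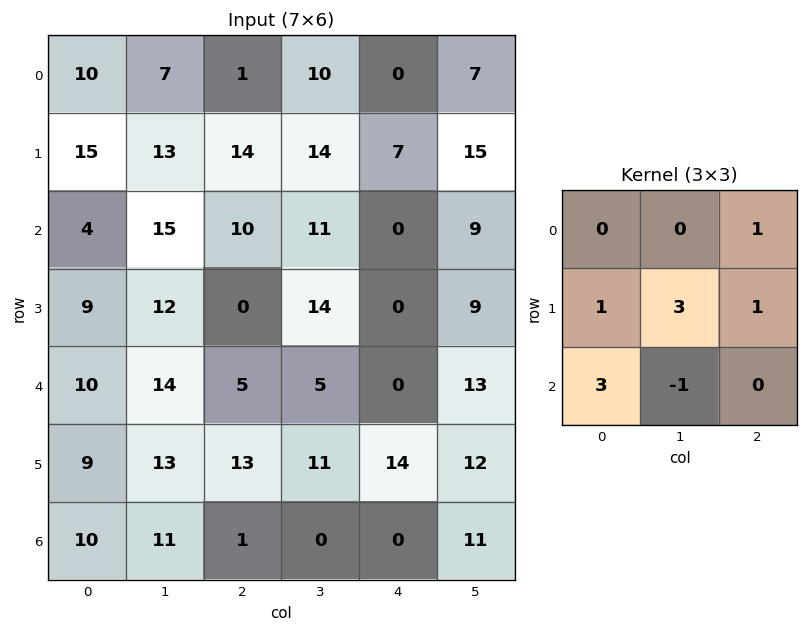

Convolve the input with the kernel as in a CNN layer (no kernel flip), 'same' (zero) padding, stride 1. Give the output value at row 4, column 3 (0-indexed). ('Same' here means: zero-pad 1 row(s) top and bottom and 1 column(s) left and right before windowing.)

48

The receptive field on the zero-padded input at this output position is [0 14 0 / 5 5 0 / 13 11 14]. Elementwise product with the kernel and sum: 0·1 + 5·1 + 5·3 + 0·1 + 13·3 + 11·-1.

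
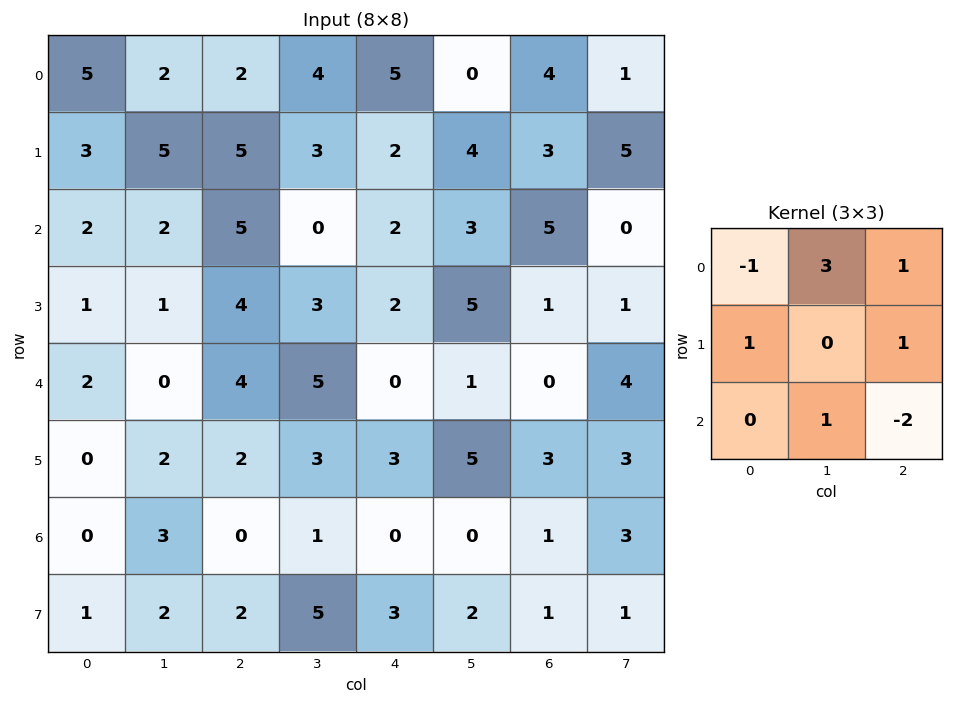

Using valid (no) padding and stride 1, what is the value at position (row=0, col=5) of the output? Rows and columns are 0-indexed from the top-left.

27

The receptive field on the input at this output position is [0 4 1 / 4 3 5 / 3 5 0]. Elementwise product with the kernel and sum: 0·-1 + 4·3 + 1·1 + 4·1 + 5·1 + 5·1 + 0·-2.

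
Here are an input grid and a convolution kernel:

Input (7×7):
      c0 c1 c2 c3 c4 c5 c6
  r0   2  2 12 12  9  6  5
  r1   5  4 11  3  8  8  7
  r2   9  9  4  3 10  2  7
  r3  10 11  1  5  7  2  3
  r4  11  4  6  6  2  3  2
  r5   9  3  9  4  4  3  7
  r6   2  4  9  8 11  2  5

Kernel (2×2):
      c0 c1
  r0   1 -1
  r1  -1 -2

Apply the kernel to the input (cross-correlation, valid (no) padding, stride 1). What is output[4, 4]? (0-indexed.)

The receptive field on the input at this output position is [2 3 / 4 3]. Elementwise product with the kernel and sum: 2·1 + 3·-1 + 4·-1 + 3·-2.

-11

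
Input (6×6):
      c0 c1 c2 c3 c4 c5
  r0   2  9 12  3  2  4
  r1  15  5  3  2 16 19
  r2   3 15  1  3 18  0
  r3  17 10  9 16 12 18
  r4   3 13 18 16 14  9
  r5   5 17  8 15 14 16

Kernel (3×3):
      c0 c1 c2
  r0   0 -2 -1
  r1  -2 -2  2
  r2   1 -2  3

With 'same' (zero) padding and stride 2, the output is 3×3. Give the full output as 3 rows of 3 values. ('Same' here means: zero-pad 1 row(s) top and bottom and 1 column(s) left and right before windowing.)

-1 -31 25
-15 6 -47
17 -18 -49

Output[0,0]: The receptive field on the zero-padded input at this output position is [0 0 0 / 0 2 9 / 0 15 5]. Elementwise product with the kernel and sum: 0·-2 + 0·-1 + 0·-2 + 2·-2 + 9·2 + 0·1 + 15·-2 + 5·3.
Output[0,1]: The receptive field on the zero-padded input at this output position is [0 0 0 / 9 12 3 / 5 3 2]. Elementwise product with the kernel and sum: 0·-2 + 0·-1 + 9·-2 + 12·-2 + 3·2 + 5·1 + 3·-2 + 2·3.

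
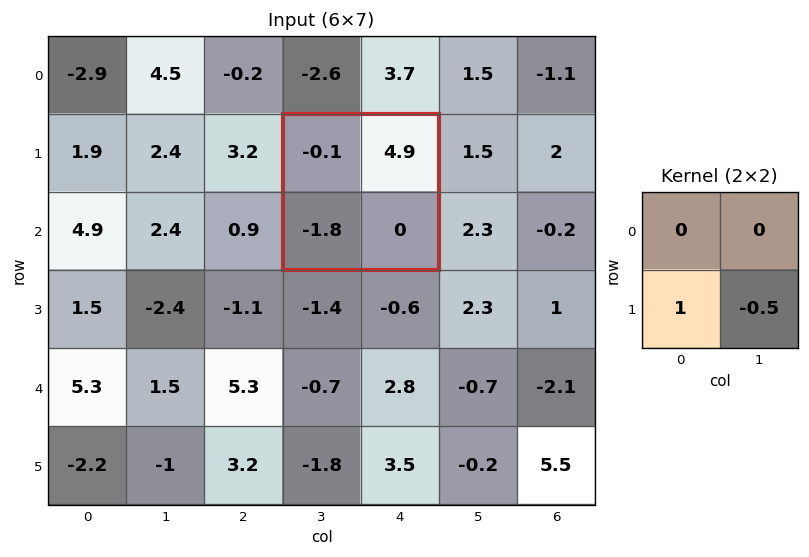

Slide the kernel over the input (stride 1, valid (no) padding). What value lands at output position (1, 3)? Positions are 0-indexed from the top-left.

-1.8

The receptive field on the input at this output position is [-0.1 4.9 / -1.8 0]. Elementwise product with the kernel and sum: -1.8·1 + 0·-0.5.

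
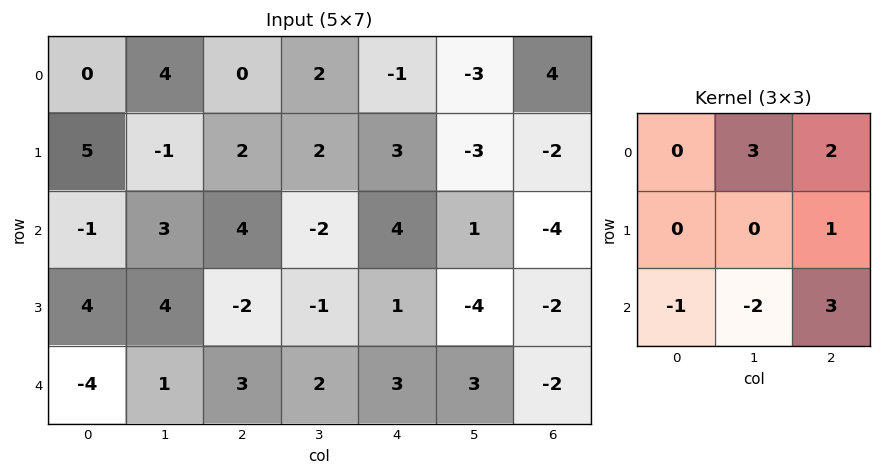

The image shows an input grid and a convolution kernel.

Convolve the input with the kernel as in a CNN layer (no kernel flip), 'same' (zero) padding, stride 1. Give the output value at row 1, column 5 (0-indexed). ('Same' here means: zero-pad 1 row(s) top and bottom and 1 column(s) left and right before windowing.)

-21

The receptive field on the zero-padded input at this output position is [-1 -3 4 / 3 -3 -2 / 4 1 -4]. Elementwise product with the kernel and sum: -3·3 + 4·2 + -2·1 + 4·-1 + 1·-2 + -4·3.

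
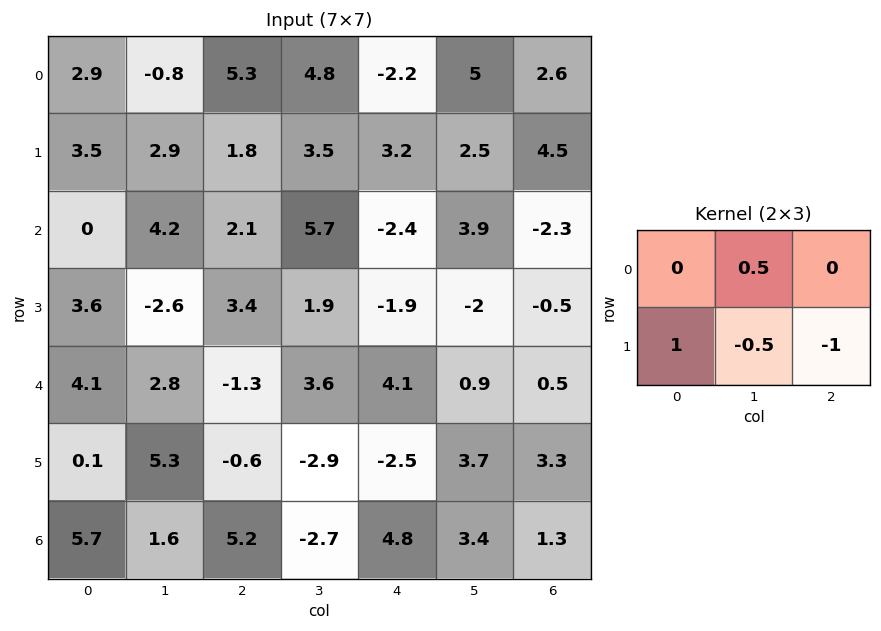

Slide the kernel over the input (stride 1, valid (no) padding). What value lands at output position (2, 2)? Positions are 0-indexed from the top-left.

The receptive field on the input at this output position is [2.1 5.7 -2.4 / 3.4 1.9 -1.9]. Elementwise product with the kernel and sum: 5.7·0.5 + 3.4·1 + 1.9·-0.5 + -1.9·-1.

7.2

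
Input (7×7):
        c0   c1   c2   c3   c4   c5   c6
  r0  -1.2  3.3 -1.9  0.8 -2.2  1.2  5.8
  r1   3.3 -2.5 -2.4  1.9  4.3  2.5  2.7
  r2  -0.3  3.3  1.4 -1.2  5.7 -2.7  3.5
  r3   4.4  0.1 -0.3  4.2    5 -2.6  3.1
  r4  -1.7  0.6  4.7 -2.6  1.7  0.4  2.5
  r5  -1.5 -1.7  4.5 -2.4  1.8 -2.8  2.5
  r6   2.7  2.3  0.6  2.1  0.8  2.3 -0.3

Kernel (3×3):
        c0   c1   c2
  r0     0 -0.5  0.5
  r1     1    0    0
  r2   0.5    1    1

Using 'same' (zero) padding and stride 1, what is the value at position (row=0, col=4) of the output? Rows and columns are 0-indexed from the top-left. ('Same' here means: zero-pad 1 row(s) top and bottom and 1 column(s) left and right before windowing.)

8.55

The receptive field on the zero-padded input at this output position is [0 0 0 / 0.8 -2.2 1.2 / 1.9 4.3 2.5]. Elementwise product with the kernel and sum: 0·-0.5 + 0·0.5 + 0.8·1 + 1.9·0.5 + 4.3·1 + 2.5·1.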